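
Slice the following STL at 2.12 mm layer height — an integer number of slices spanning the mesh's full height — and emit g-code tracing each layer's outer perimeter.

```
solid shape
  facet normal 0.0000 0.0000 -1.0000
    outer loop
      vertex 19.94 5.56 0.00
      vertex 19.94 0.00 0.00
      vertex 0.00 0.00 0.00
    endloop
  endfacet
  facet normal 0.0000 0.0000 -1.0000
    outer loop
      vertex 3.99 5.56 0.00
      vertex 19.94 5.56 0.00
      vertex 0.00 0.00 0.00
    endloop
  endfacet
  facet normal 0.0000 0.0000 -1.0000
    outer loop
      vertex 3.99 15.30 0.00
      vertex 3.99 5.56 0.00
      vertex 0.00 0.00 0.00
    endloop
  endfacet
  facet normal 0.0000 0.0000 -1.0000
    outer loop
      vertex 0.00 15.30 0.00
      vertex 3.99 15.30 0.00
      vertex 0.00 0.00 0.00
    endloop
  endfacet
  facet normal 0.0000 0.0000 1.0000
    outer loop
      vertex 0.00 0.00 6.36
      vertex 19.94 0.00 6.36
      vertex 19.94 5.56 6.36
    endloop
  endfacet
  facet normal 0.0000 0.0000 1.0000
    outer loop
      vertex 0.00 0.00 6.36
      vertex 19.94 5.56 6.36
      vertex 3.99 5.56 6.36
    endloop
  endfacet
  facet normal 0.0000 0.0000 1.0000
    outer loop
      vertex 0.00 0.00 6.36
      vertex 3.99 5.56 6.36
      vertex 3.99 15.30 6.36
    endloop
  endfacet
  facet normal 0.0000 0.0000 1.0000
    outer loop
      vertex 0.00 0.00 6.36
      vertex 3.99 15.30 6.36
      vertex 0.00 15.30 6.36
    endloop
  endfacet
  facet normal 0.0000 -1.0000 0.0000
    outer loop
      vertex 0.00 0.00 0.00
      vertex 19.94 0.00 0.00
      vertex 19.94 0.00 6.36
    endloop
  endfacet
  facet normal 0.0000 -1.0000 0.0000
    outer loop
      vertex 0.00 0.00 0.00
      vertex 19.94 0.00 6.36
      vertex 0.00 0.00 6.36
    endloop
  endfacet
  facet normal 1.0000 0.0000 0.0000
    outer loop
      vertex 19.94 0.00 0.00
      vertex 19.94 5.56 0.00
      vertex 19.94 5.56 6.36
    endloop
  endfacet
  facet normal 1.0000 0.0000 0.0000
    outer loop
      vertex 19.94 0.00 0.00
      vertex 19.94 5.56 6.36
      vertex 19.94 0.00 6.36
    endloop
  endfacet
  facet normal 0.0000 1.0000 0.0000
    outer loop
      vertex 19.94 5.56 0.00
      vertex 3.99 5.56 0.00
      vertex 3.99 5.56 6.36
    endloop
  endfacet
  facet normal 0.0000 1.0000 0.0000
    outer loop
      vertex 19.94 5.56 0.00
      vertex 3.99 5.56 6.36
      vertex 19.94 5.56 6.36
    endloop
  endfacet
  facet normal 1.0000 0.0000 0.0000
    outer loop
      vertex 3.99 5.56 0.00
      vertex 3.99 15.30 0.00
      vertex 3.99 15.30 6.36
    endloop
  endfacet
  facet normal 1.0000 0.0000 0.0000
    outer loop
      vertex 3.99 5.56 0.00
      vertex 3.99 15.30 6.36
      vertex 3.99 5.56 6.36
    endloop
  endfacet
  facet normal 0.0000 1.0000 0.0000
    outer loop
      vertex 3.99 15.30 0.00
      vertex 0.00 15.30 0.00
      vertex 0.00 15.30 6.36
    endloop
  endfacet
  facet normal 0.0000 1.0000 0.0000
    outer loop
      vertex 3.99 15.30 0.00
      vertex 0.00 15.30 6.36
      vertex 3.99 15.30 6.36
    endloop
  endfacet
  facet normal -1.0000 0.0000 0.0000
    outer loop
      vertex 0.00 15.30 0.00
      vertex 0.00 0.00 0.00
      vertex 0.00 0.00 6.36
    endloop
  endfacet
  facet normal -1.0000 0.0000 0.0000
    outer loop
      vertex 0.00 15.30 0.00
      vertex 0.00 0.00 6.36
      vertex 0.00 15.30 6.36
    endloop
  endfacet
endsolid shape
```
; perimeter-only toolpath
G21 ; units = mm
G90 ; absolute positioning
G28 ; home
; layer 1
G0 Z2.12
G0 X0.00 Y0.00
G1 X19.94 Y0.00
G1 X19.94 Y5.56
G1 X3.99 Y5.56
G1 X3.99 Y15.30
G1 X0.00 Y15.30
G1 X0.00 Y0.00
; layer 2
G0 Z4.24
G0 X0.00 Y0.00
G1 X19.94 Y0.00
G1 X19.94 Y5.56
G1 X3.99 Y5.56
G1 X3.99 Y15.30
G1 X0.00 Y15.30
G1 X0.00 Y0.00
; layer 3
G0 Z6.36
G0 X0.00 Y0.00
G1 X19.94 Y0.00
G1 X19.94 Y5.56
G1 X3.99 Y5.56
G1 X3.99 Y15.30
G1 X0.00 Y15.30
G1 X0.00 Y0.00
M2 ; end

The solid is an L-shaped prism: outer 19.9 × 15.3 mm, arm thicknesses ≈ 5.56 mm (horizontal) and 3.99 mm (vertical), extruded 6.36 mm in z. Slicing at Δz = 2.12 mm — 3 equal slices spanning the solid's height, so layer i sits at z = i·h/3 — gives 3 non-empty perimeters. Each is a 6-segment closed polygon; G0 lifts to the layer z and rapids to the start vertex, then G1 traces the edges.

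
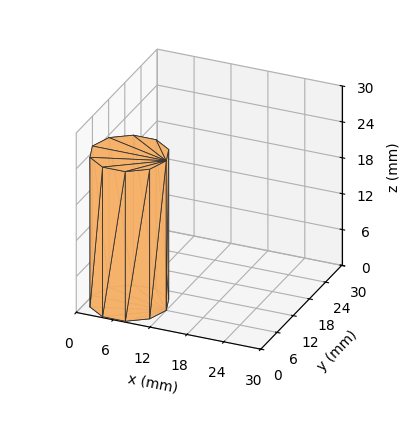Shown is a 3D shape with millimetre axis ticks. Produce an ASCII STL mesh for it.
Reading the render: the shape is a regular 10-sided prism (a cylinder approximated with 10 flat sides), circumscribed radius ≈ 6 mm, height ≈ 25 mm (dimensions read to the nearest mm from the axis ticks). For the STL, each face is triangulated and given an outward normal.

solid part
  facet normal 0.0000 0.0000 -1.0000
    outer loop
      vertex 7.85 11.71 0.00
      vertex 10.85 9.53 0.00
      vertex 12.00 6.00 0.00
    endloop
  endfacet
  facet normal 0.0000 0.0000 -1.0000
    outer loop
      vertex 4.15 11.71 0.00
      vertex 7.85 11.71 0.00
      vertex 12.00 6.00 0.00
    endloop
  endfacet
  facet normal 0.0000 0.0000 -1.0000
    outer loop
      vertex 1.15 9.53 0.00
      vertex 4.15 11.71 0.00
      vertex 12.00 6.00 0.00
    endloop
  endfacet
  facet normal 0.0000 0.0000 -1.0000
    outer loop
      vertex 0.00 6.00 0.00
      vertex 1.15 9.53 0.00
      vertex 12.00 6.00 0.00
    endloop
  endfacet
  facet normal 0.0000 0.0000 -1.0000
    outer loop
      vertex 1.15 2.47 0.00
      vertex 0.00 6.00 0.00
      vertex 12.00 6.00 0.00
    endloop
  endfacet
  facet normal 0.0000 0.0000 -1.0000
    outer loop
      vertex 4.15 0.29 0.00
      vertex 1.15 2.47 0.00
      vertex 12.00 6.00 0.00
    endloop
  endfacet
  facet normal 0.0000 0.0000 -1.0000
    outer loop
      vertex 7.85 0.29 0.00
      vertex 4.15 0.29 0.00
      vertex 12.00 6.00 0.00
    endloop
  endfacet
  facet normal 0.0000 0.0000 -1.0000
    outer loop
      vertex 10.85 2.47 0.00
      vertex 7.85 0.29 0.00
      vertex 12.00 6.00 0.00
    endloop
  endfacet
  facet normal 0.0000 0.0000 1.0000
    outer loop
      vertex 12.00 6.00 25.00
      vertex 10.85 9.53 25.00
      vertex 7.85 11.71 25.00
    endloop
  endfacet
  facet normal 0.0000 0.0000 1.0000
    outer loop
      vertex 12.00 6.00 25.00
      vertex 7.85 11.71 25.00
      vertex 4.15 11.71 25.00
    endloop
  endfacet
  facet normal 0.0000 0.0000 1.0000
    outer loop
      vertex 12.00 6.00 25.00
      vertex 4.15 11.71 25.00
      vertex 1.15 9.53 25.00
    endloop
  endfacet
  facet normal 0.0000 0.0000 1.0000
    outer loop
      vertex 12.00 6.00 25.00
      vertex 1.15 9.53 25.00
      vertex 0.00 6.00 25.00
    endloop
  endfacet
  facet normal 0.0000 0.0000 1.0000
    outer loop
      vertex 12.00 6.00 25.00
      vertex 0.00 6.00 25.00
      vertex 1.15 2.47 25.00
    endloop
  endfacet
  facet normal 0.0000 0.0000 1.0000
    outer loop
      vertex 12.00 6.00 25.00
      vertex 1.15 2.47 25.00
      vertex 4.15 0.29 25.00
    endloop
  endfacet
  facet normal 0.0000 0.0000 1.0000
    outer loop
      vertex 12.00 6.00 25.00
      vertex 4.15 0.29 25.00
      vertex 7.85 0.29 25.00
    endloop
  endfacet
  facet normal 0.0000 0.0000 1.0000
    outer loop
      vertex 12.00 6.00 25.00
      vertex 7.85 0.29 25.00
      vertex 10.85 2.47 25.00
    endloop
  endfacet
  facet normal 0.9508 0.3098 0.0000
    outer loop
      vertex 12.00 6.00 0.00
      vertex 10.85 9.53 0.00
      vertex 10.85 9.53 25.00
    endloop
  endfacet
  facet normal 0.9508 0.3098 0.0000
    outer loop
      vertex 12.00 6.00 0.00
      vertex 10.85 9.53 25.00
      vertex 12.00 6.00 25.00
    endloop
  endfacet
  facet normal 0.5879 0.8090 0.0000
    outer loop
      vertex 10.85 9.53 0.00
      vertex 7.85 11.71 0.00
      vertex 7.85 11.71 25.00
    endloop
  endfacet
  facet normal 0.5879 0.8090 0.0000
    outer loop
      vertex 10.85 9.53 0.00
      vertex 7.85 11.71 25.00
      vertex 10.85 9.53 25.00
    endloop
  endfacet
  facet normal 0.0000 1.0000 0.0000
    outer loop
      vertex 7.85 11.71 0.00
      vertex 4.15 11.71 0.00
      vertex 4.15 11.71 25.00
    endloop
  endfacet
  facet normal 0.0000 1.0000 0.0000
    outer loop
      vertex 7.85 11.71 0.00
      vertex 4.15 11.71 25.00
      vertex 7.85 11.71 25.00
    endloop
  endfacet
  facet normal -0.5879 0.8090 0.0000
    outer loop
      vertex 4.15 11.71 0.00
      vertex 1.15 9.53 0.00
      vertex 1.15 9.53 25.00
    endloop
  endfacet
  facet normal -0.5879 0.8090 0.0000
    outer loop
      vertex 4.15 11.71 0.00
      vertex 1.15 9.53 25.00
      vertex 4.15 11.71 25.00
    endloop
  endfacet
  facet normal -0.9508 0.3098 0.0000
    outer loop
      vertex 1.15 9.53 0.00
      vertex 0.00 6.00 0.00
      vertex 0.00 6.00 25.00
    endloop
  endfacet
  facet normal -0.9508 0.3098 0.0000
    outer loop
      vertex 1.15 9.53 0.00
      vertex 0.00 6.00 25.00
      vertex 1.15 9.53 25.00
    endloop
  endfacet
  facet normal -0.9508 -0.3098 0.0000
    outer loop
      vertex 0.00 6.00 0.00
      vertex 1.15 2.47 0.00
      vertex 1.15 2.47 25.00
    endloop
  endfacet
  facet normal -0.9508 -0.3098 0.0000
    outer loop
      vertex 0.00 6.00 0.00
      vertex 1.15 2.47 25.00
      vertex 0.00 6.00 25.00
    endloop
  endfacet
  facet normal -0.5879 -0.8090 0.0000
    outer loop
      vertex 1.15 2.47 0.00
      vertex 4.15 0.29 0.00
      vertex 4.15 0.29 25.00
    endloop
  endfacet
  facet normal -0.5879 -0.8090 0.0000
    outer loop
      vertex 1.15 2.47 0.00
      vertex 4.15 0.29 25.00
      vertex 1.15 2.47 25.00
    endloop
  endfacet
  facet normal 0.0000 -1.0000 0.0000
    outer loop
      vertex 4.15 0.29 0.00
      vertex 7.85 0.29 0.00
      vertex 7.85 0.29 25.00
    endloop
  endfacet
  facet normal 0.0000 -1.0000 0.0000
    outer loop
      vertex 4.15 0.29 0.00
      vertex 7.85 0.29 25.00
      vertex 4.15 0.29 25.00
    endloop
  endfacet
  facet normal 0.5879 -0.8090 0.0000
    outer loop
      vertex 7.85 0.29 0.00
      vertex 10.85 2.47 0.00
      vertex 10.85 2.47 25.00
    endloop
  endfacet
  facet normal 0.5879 -0.8090 0.0000
    outer loop
      vertex 7.85 0.29 0.00
      vertex 10.85 2.47 25.00
      vertex 7.85 0.29 25.00
    endloop
  endfacet
  facet normal 0.9508 -0.3098 0.0000
    outer loop
      vertex 10.85 2.47 0.00
      vertex 12.00 6.00 0.00
      vertex 12.00 6.00 25.00
    endloop
  endfacet
  facet normal 0.9508 -0.3098 0.0000
    outer loop
      vertex 10.85 2.47 0.00
      vertex 12.00 6.00 25.00
      vertex 10.85 2.47 25.00
    endloop
  endfacet
endsolid part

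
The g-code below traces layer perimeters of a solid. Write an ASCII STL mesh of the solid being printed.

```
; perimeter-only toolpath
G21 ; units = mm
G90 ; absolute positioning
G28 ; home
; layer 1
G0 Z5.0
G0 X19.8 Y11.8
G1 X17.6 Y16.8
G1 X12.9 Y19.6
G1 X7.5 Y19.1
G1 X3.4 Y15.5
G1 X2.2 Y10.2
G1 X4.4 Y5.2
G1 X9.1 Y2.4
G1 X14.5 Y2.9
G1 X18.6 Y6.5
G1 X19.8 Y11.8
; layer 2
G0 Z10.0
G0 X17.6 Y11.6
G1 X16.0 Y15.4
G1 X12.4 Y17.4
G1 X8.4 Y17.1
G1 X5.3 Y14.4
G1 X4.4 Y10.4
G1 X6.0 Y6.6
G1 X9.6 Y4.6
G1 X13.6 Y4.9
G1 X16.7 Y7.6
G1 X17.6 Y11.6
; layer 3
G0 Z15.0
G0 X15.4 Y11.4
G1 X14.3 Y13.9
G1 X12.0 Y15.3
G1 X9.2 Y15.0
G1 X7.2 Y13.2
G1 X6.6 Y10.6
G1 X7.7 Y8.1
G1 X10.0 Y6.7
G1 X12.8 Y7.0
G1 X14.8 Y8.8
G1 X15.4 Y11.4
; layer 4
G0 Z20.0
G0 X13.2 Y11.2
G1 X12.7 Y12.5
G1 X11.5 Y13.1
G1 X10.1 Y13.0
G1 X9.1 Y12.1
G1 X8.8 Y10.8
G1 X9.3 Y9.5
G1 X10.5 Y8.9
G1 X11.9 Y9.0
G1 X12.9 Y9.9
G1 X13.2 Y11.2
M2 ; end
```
solid part
  facet normal 0.0000 0.0000 -1.0000
    outer loop
      vertex 13.4 21.7 0.0
      vertex 19.3 18.3 0.0
      vertex 22.0 12.0 0.0
    endloop
  endfacet
  facet normal 0.0000 0.0000 -1.0000
    outer loop
      vertex 6.6 21.1 0.0
      vertex 13.4 21.7 0.0
      vertex 22.0 12.0 0.0
    endloop
  endfacet
  facet normal 0.0000 0.0000 -1.0000
    outer loop
      vertex 1.5 16.6 0.0
      vertex 6.6 21.1 0.0
      vertex 22.0 12.0 0.0
    endloop
  endfacet
  facet normal 0.0000 0.0000 -1.0000
    outer loop
      vertex 0.0 10.0 0.0
      vertex 1.5 16.6 0.0
      vertex 22.0 12.0 0.0
    endloop
  endfacet
  facet normal 0.0000 0.0000 -1.0000
    outer loop
      vertex 2.7 3.7 0.0
      vertex 0.0 10.0 0.0
      vertex 22.0 12.0 0.0
    endloop
  endfacet
  facet normal 0.0000 0.0000 -1.0000
    outer loop
      vertex 8.6 0.3 0.0
      vertex 2.7 3.7 0.0
      vertex 22.0 12.0 0.0
    endloop
  endfacet
  facet normal 0.0000 0.0000 -1.0000
    outer loop
      vertex 15.4 0.9 0.0
      vertex 8.6 0.3 0.0
      vertex 22.0 12.0 0.0
    endloop
  endfacet
  facet normal 0.0000 0.0000 -1.0000
    outer loop
      vertex 20.5 5.4 0.0
      vertex 15.4 0.9 0.0
      vertex 22.0 12.0 0.0
    endloop
  endfacet
  facet normal 0.8474 0.3632 0.3874
    outer loop
      vertex 22.0 12.0 0.0
      vertex 19.3 18.3 0.0
      vertex 11.0 11.0 25.0
    endloop
  endfacet
  facet normal 0.4605 0.7992 0.3863
    outer loop
      vertex 19.3 18.3 0.0
      vertex 13.4 21.7 0.0
      vertex 11.0 11.0 25.0
    endloop
  endfacet
  facet normal -0.0811 0.9191 0.3856
    outer loop
      vertex 13.4 21.7 0.0
      vertex 6.6 21.1 0.0
      vertex 11.0 11.0 25.0
    endloop
  endfacet
  facet normal -0.6101 0.6915 0.3867
    outer loop
      vertex 6.6 21.1 0.0
      vertex 1.5 16.6 0.0
      vertex 11.0 11.0 25.0
    endloop
  endfacet
  facet normal -0.8990 0.2043 0.3874
    outer loop
      vertex 1.5 16.6 0.0
      vertex 0.0 10.0 0.0
      vertex 11.0 11.0 25.0
    endloop
  endfacet
  facet normal -0.8474 -0.3632 0.3874
    outer loop
      vertex 0.0 10.0 0.0
      vertex 2.7 3.7 0.0
      vertex 11.0 11.0 25.0
    endloop
  endfacet
  facet normal -0.4605 -0.7992 0.3863
    outer loop
      vertex 2.7 3.7 0.0
      vertex 8.6 0.3 0.0
      vertex 11.0 11.0 25.0
    endloop
  endfacet
  facet normal 0.0811 -0.9191 0.3856
    outer loop
      vertex 8.6 0.3 0.0
      vertex 15.4 0.9 0.0
      vertex 11.0 11.0 25.0
    endloop
  endfacet
  facet normal 0.6101 -0.6915 0.3867
    outer loop
      vertex 15.4 0.9 0.0
      vertex 20.5 5.4 0.0
      vertex 11.0 11.0 25.0
    endloop
  endfacet
  facet normal 0.8990 -0.2043 0.3874
    outer loop
      vertex 20.5 5.4 0.0
      vertex 22.0 12.0 0.0
      vertex 11.0 11.0 25.0
    endloop
  endfacet
endsolid part

The G0 Z moves step by Δz≈5.0 mm. The G1 loops shrink linearly with z, so the solid tapers from its base footprint up to z≈25. Closing with a flat bottom cap and the tapered top and triangulating gives 18 facets — a regular 10-sided pyramid, base circumscribed radius ≈ 11 mm, apex at z ≈ 25 mm.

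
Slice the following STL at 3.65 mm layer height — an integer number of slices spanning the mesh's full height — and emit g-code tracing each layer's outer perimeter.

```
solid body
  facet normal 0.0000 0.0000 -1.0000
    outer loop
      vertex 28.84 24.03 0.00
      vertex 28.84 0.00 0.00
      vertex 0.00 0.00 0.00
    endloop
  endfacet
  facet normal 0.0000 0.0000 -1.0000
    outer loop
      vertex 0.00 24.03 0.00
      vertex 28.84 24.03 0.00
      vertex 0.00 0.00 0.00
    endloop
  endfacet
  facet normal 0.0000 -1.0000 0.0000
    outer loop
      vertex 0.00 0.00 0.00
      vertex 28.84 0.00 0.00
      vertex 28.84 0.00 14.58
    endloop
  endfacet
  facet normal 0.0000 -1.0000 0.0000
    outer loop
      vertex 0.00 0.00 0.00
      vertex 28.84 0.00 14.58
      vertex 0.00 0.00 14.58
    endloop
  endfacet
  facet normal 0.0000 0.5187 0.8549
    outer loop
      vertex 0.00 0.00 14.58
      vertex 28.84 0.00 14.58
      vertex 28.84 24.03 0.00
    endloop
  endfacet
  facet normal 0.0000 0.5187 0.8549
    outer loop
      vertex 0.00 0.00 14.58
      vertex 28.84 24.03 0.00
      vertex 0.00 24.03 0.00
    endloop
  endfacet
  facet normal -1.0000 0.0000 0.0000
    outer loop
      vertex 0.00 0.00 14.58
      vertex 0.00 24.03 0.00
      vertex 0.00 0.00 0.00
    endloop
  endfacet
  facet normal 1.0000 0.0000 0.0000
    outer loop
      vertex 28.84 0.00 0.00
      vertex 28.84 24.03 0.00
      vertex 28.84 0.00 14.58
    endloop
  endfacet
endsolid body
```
; perimeter-only toolpath
G21 ; units = mm
G90 ; absolute positioning
G28 ; home
; layer 1
G0 Z3.65
G0 X0.00 Y0.00
G1 X28.84 Y0.00
G1 X28.84 Y18.02
G1 X0.00 Y18.02
G1 X0.00 Y0.00
; layer 2
G0 Z7.29
G0 X0.00 Y0.00
G1 X28.84 Y0.00
G1 X28.84 Y12.02
G1 X0.00 Y12.02
G1 X0.00 Y0.00
; layer 3
G0 Z10.94
G0 X0.00 Y0.00
G1 X28.84 Y0.00
G1 X28.84 Y6.01
G1 X0.00 Y6.01
G1 X0.00 Y0.00
M2 ; end

The solid is a wedge (ramp): 28.8 × 24 mm base, rising to 14.6 mm along the y=0 edge and sloping linearly to z=0 at y=24. Slicing at Δz = 3.65 mm — 4 equal slices spanning the solid's height, so layer i sits at z = i·h/4 — gives 3 non-empty perimeters. Each is a 4-segment closed polygon; G0 lifts to the layer z and rapids to the start vertex, then G1 traces the edges. The cross-section shrinks linearly with z (the slice at the apex is degenerate and omitted).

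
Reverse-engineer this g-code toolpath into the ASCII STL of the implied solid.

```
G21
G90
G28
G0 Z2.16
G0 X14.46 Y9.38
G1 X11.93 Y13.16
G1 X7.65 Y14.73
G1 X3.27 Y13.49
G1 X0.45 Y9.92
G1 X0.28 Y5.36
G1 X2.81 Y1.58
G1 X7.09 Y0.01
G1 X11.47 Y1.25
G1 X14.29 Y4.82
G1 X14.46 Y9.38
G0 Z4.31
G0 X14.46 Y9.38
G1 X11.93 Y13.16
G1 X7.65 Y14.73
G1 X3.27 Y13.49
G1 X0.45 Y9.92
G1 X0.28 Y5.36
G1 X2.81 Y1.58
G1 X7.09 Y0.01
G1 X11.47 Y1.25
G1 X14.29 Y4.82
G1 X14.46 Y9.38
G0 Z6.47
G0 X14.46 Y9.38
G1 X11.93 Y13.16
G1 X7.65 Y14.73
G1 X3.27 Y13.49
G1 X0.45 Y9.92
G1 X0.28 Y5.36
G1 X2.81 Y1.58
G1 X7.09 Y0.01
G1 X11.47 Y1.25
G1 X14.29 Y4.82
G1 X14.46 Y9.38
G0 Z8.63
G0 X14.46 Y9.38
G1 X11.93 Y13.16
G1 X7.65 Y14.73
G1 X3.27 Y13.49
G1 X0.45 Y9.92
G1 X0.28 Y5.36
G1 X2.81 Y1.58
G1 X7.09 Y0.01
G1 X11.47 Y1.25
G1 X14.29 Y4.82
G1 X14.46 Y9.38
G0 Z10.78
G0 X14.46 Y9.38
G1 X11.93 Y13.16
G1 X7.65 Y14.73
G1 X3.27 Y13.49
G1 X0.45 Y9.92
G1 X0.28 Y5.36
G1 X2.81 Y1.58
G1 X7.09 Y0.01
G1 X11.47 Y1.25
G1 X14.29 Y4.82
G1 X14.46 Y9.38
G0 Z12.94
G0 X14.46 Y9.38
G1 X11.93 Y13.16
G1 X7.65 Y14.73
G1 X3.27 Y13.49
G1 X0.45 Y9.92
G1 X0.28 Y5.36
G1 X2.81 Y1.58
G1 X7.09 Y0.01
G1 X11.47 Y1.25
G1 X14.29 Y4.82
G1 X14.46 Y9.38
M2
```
solid part
  facet normal 0.0000 0.0000 -1.0000
    outer loop
      vertex 7.65 14.73 0.00
      vertex 11.93 13.16 0.00
      vertex 14.46 9.38 0.00
    endloop
  endfacet
  facet normal 0.0000 0.0000 -1.0000
    outer loop
      vertex 3.27 13.49 0.00
      vertex 7.65 14.73 0.00
      vertex 14.46 9.38 0.00
    endloop
  endfacet
  facet normal 0.0000 0.0000 -1.0000
    outer loop
      vertex 0.45 9.92 0.00
      vertex 3.27 13.49 0.00
      vertex 14.46 9.38 0.00
    endloop
  endfacet
  facet normal 0.0000 0.0000 -1.0000
    outer loop
      vertex 0.28 5.36 0.00
      vertex 0.45 9.92 0.00
      vertex 14.46 9.38 0.00
    endloop
  endfacet
  facet normal 0.0000 0.0000 -1.0000
    outer loop
      vertex 2.81 1.58 0.00
      vertex 0.28 5.36 0.00
      vertex 14.46 9.38 0.00
    endloop
  endfacet
  facet normal 0.0000 0.0000 -1.0000
    outer loop
      vertex 7.09 0.01 0.00
      vertex 2.81 1.58 0.00
      vertex 14.46 9.38 0.00
    endloop
  endfacet
  facet normal 0.0000 0.0000 -1.0000
    outer loop
      vertex 11.47 1.25 0.00
      vertex 7.09 0.01 0.00
      vertex 14.46 9.38 0.00
    endloop
  endfacet
  facet normal 0.0000 0.0000 -1.0000
    outer loop
      vertex 14.29 4.82 0.00
      vertex 11.47 1.25 0.00
      vertex 14.46 9.38 0.00
    endloop
  endfacet
  facet normal 0.0000 0.0000 1.0000
    outer loop
      vertex 14.46 9.38 12.94
      vertex 11.93 13.16 12.94
      vertex 7.65 14.73 12.94
    endloop
  endfacet
  facet normal 0.0000 0.0000 1.0000
    outer loop
      vertex 14.46 9.38 12.94
      vertex 7.65 14.73 12.94
      vertex 3.27 13.49 12.94
    endloop
  endfacet
  facet normal 0.0000 0.0000 1.0000
    outer loop
      vertex 14.46 9.38 12.94
      vertex 3.27 13.49 12.94
      vertex 0.45 9.92 12.94
    endloop
  endfacet
  facet normal 0.0000 0.0000 1.0000
    outer loop
      vertex 14.46 9.38 12.94
      vertex 0.45 9.92 12.94
      vertex 0.28 5.36 12.94
    endloop
  endfacet
  facet normal 0.0000 0.0000 1.0000
    outer loop
      vertex 14.46 9.38 12.94
      vertex 0.28 5.36 12.94
      vertex 2.81 1.58 12.94
    endloop
  endfacet
  facet normal 0.0000 0.0000 1.0000
    outer loop
      vertex 14.46 9.38 12.94
      vertex 2.81 1.58 12.94
      vertex 7.09 0.01 12.94
    endloop
  endfacet
  facet normal 0.0000 0.0000 1.0000
    outer loop
      vertex 14.46 9.38 12.94
      vertex 7.09 0.01 12.94
      vertex 11.47 1.25 12.94
    endloop
  endfacet
  facet normal 0.0000 0.0000 1.0000
    outer loop
      vertex 14.46 9.38 12.94
      vertex 11.47 1.25 12.94
      vertex 14.29 4.82 12.94
    endloop
  endfacet
  facet normal 0.8310 0.5562 0.0000
    outer loop
      vertex 14.46 9.38 0.00
      vertex 11.93 13.16 0.00
      vertex 11.93 13.16 12.94
    endloop
  endfacet
  facet normal 0.8310 0.5562 0.0000
    outer loop
      vertex 14.46 9.38 0.00
      vertex 11.93 13.16 12.94
      vertex 14.46 9.38 12.94
    endloop
  endfacet
  facet normal 0.3444 0.9388 0.0000
    outer loop
      vertex 11.93 13.16 0.00
      vertex 7.65 14.73 0.00
      vertex 7.65 14.73 12.94
    endloop
  endfacet
  facet normal 0.3444 0.9388 0.0000
    outer loop
      vertex 11.93 13.16 0.00
      vertex 7.65 14.73 12.94
      vertex 11.93 13.16 12.94
    endloop
  endfacet
  facet normal -0.2724 0.9622 0.0000
    outer loop
      vertex 7.65 14.73 0.00
      vertex 3.27 13.49 0.00
      vertex 3.27 13.49 12.94
    endloop
  endfacet
  facet normal -0.2724 0.9622 0.0000
    outer loop
      vertex 7.65 14.73 0.00
      vertex 3.27 13.49 12.94
      vertex 7.65 14.73 12.94
    endloop
  endfacet
  facet normal -0.7847 0.6199 0.0000
    outer loop
      vertex 3.27 13.49 0.00
      vertex 0.45 9.92 0.00
      vertex 0.45 9.92 12.94
    endloop
  endfacet
  facet normal -0.7847 0.6199 0.0000
    outer loop
      vertex 3.27 13.49 0.00
      vertex 0.45 9.92 12.94
      vertex 3.27 13.49 12.94
    endloop
  endfacet
  facet normal -0.9993 0.0373 0.0000
    outer loop
      vertex 0.45 9.92 0.00
      vertex 0.28 5.36 0.00
      vertex 0.28 5.36 12.94
    endloop
  endfacet
  facet normal -0.9993 0.0373 0.0000
    outer loop
      vertex 0.45 9.92 0.00
      vertex 0.28 5.36 12.94
      vertex 0.45 9.92 12.94
    endloop
  endfacet
  facet normal -0.8310 -0.5562 0.0000
    outer loop
      vertex 0.28 5.36 0.00
      vertex 2.81 1.58 0.00
      vertex 2.81 1.58 12.94
    endloop
  endfacet
  facet normal -0.8310 -0.5562 0.0000
    outer loop
      vertex 0.28 5.36 0.00
      vertex 2.81 1.58 12.94
      vertex 0.28 5.36 12.94
    endloop
  endfacet
  facet normal -0.3444 -0.9388 0.0000
    outer loop
      vertex 2.81 1.58 0.00
      vertex 7.09 0.01 0.00
      vertex 7.09 0.01 12.94
    endloop
  endfacet
  facet normal -0.3444 -0.9388 0.0000
    outer loop
      vertex 2.81 1.58 0.00
      vertex 7.09 0.01 12.94
      vertex 2.81 1.58 12.94
    endloop
  endfacet
  facet normal 0.2724 -0.9622 0.0000
    outer loop
      vertex 7.09 0.01 0.00
      vertex 11.47 1.25 0.00
      vertex 11.47 1.25 12.94
    endloop
  endfacet
  facet normal 0.2724 -0.9622 0.0000
    outer loop
      vertex 7.09 0.01 0.00
      vertex 11.47 1.25 12.94
      vertex 7.09 0.01 12.94
    endloop
  endfacet
  facet normal 0.7847 -0.6199 0.0000
    outer loop
      vertex 11.47 1.25 0.00
      vertex 14.29 4.82 0.00
      vertex 14.29 4.82 12.94
    endloop
  endfacet
  facet normal 0.7847 -0.6199 0.0000
    outer loop
      vertex 11.47 1.25 0.00
      vertex 14.29 4.82 12.94
      vertex 11.47 1.25 12.94
    endloop
  endfacet
  facet normal 0.9993 -0.0373 0.0000
    outer loop
      vertex 14.29 4.82 0.00
      vertex 14.46 9.38 0.00
      vertex 14.46 9.38 12.94
    endloop
  endfacet
  facet normal 0.9993 -0.0373 0.0000
    outer loop
      vertex 14.29 4.82 0.00
      vertex 14.46 9.38 12.94
      vertex 14.29 4.82 12.94
    endloop
  endfacet
endsolid part

The G0 Z moves step by Δz≈2.16 mm. Every layer's G1 loop is the same polygon, so the solid is a straight extrusion of it from z=0 to z≈12.9. Closing with flat bottom and top caps and triangulating gives 36 facets — a regular 10-sided prism (a cylinder approximated with 10 flat sides), circumscribed radius ≈ 7.37 mm, height ≈ 12.9 mm.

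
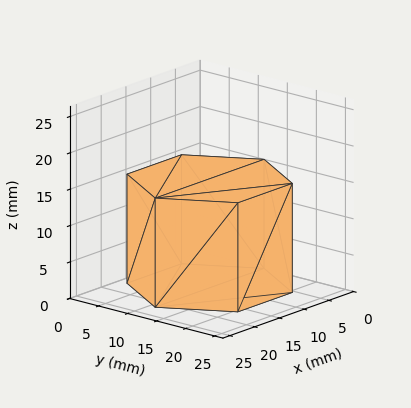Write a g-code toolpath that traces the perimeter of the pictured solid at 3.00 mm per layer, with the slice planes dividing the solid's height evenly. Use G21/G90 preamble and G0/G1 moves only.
Reading the render: the shape is a regular 6-sided prism (a cylinder approximated with 6 flat sides), circumscribed radius ≈ 11 mm, height ≈ 15 mm (dimensions read to the nearest mm from the axis ticks). For the g-code, the solid's height is divided into equal slices at the stated Δz and each level perimeter traced with G1 moves after a G0 lift.

; perimeter-only toolpath
G21 ; units = mm
G90 ; absolute positioning
G28 ; home
; layer 1
G0 Z3.00
G0 X22.00 Y11.00
G1 X16.50 Y20.53
G1 X5.50 Y20.53
G1 X0.00 Y11.00
G1 X5.50 Y1.47
G1 X16.50 Y1.47
G1 X22.00 Y11.00
; layer 2
G0 Z6.00
G0 X22.00 Y11.00
G1 X16.50 Y20.53
G1 X5.50 Y20.53
G1 X0.00 Y11.00
G1 X5.50 Y1.47
G1 X16.50 Y1.47
G1 X22.00 Y11.00
; layer 3
G0 Z9.00
G0 X22.00 Y11.00
G1 X16.50 Y20.53
G1 X5.50 Y20.53
G1 X0.00 Y11.00
G1 X5.50 Y1.47
G1 X16.50 Y1.47
G1 X22.00 Y11.00
; layer 4
G0 Z12.00
G0 X22.00 Y11.00
G1 X16.50 Y20.53
G1 X5.50 Y20.53
G1 X0.00 Y11.00
G1 X5.50 Y1.47
G1 X16.50 Y1.47
G1 X22.00 Y11.00
; layer 5
G0 Z15.00
G0 X22.00 Y11.00
G1 X16.50 Y20.53
G1 X5.50 Y20.53
G1 X0.00 Y11.00
G1 X5.50 Y1.47
G1 X16.50 Y1.47
G1 X22.00 Y11.00
M2 ; end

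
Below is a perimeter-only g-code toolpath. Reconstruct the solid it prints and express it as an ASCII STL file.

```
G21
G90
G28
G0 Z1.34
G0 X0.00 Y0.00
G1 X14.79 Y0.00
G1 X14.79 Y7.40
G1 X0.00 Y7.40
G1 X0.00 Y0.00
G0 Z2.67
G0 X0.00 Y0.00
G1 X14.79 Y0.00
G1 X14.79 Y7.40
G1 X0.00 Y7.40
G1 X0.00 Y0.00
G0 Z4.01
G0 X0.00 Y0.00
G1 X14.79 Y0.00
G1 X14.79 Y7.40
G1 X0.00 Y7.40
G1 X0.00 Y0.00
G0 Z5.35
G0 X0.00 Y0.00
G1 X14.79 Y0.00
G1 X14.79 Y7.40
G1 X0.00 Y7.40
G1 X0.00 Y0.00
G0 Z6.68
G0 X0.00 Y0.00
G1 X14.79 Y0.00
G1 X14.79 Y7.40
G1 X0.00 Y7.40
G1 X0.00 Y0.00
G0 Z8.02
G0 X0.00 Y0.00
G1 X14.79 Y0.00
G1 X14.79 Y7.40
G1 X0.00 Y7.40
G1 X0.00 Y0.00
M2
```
solid part
  facet normal 0.0000 0.0000 -1.0000
    outer loop
      vertex 14.79 7.40 0.00
      vertex 14.79 0.00 0.00
      vertex 0.00 0.00 0.00
    endloop
  endfacet
  facet normal 0.0000 0.0000 -1.0000
    outer loop
      vertex 0.00 7.40 0.00
      vertex 14.79 7.40 0.00
      vertex 0.00 0.00 0.00
    endloop
  endfacet
  facet normal 0.0000 0.0000 1.0000
    outer loop
      vertex 0.00 0.00 8.02
      vertex 14.79 0.00 8.02
      vertex 14.79 7.40 8.02
    endloop
  endfacet
  facet normal 0.0000 0.0000 1.0000
    outer loop
      vertex 0.00 0.00 8.02
      vertex 14.79 7.40 8.02
      vertex 0.00 7.40 8.02
    endloop
  endfacet
  facet normal 0.0000 -1.0000 0.0000
    outer loop
      vertex 0.00 0.00 0.00
      vertex 14.79 0.00 0.00
      vertex 14.79 0.00 8.02
    endloop
  endfacet
  facet normal 0.0000 -1.0000 0.0000
    outer loop
      vertex 0.00 0.00 0.00
      vertex 14.79 0.00 8.02
      vertex 0.00 0.00 8.02
    endloop
  endfacet
  facet normal 0.0000 1.0000 0.0000
    outer loop
      vertex 14.79 7.40 8.02
      vertex 14.79 7.40 0.00
      vertex 0.00 7.40 0.00
    endloop
  endfacet
  facet normal 0.0000 1.0000 0.0000
    outer loop
      vertex 0.00 7.40 8.02
      vertex 14.79 7.40 8.02
      vertex 0.00 7.40 0.00
    endloop
  endfacet
  facet normal -1.0000 0.0000 0.0000
    outer loop
      vertex 0.00 7.40 8.02
      vertex 0.00 7.40 0.00
      vertex 0.00 0.00 0.00
    endloop
  endfacet
  facet normal -1.0000 0.0000 0.0000
    outer loop
      vertex 0.00 0.00 8.02
      vertex 0.00 7.40 8.02
      vertex 0.00 0.00 0.00
    endloop
  endfacet
  facet normal 1.0000 0.0000 0.0000
    outer loop
      vertex 14.79 0.00 0.00
      vertex 14.79 7.40 0.00
      vertex 14.79 7.40 8.02
    endloop
  endfacet
  facet normal 1.0000 0.0000 0.0000
    outer loop
      vertex 14.79 0.00 0.00
      vertex 14.79 7.40 8.02
      vertex 14.79 0.00 8.02
    endloop
  endfacet
endsolid part

The G0 Z moves step by Δz≈1.34 mm. Every layer's G1 loop is the same polygon, so the solid is a straight extrusion of it from z=0 to z≈8.02. Closing with flat bottom and top caps and triangulating gives 12 facets — a rectangular box, roughly 14.8 × 7.4 mm footprint and 8.02 mm tall.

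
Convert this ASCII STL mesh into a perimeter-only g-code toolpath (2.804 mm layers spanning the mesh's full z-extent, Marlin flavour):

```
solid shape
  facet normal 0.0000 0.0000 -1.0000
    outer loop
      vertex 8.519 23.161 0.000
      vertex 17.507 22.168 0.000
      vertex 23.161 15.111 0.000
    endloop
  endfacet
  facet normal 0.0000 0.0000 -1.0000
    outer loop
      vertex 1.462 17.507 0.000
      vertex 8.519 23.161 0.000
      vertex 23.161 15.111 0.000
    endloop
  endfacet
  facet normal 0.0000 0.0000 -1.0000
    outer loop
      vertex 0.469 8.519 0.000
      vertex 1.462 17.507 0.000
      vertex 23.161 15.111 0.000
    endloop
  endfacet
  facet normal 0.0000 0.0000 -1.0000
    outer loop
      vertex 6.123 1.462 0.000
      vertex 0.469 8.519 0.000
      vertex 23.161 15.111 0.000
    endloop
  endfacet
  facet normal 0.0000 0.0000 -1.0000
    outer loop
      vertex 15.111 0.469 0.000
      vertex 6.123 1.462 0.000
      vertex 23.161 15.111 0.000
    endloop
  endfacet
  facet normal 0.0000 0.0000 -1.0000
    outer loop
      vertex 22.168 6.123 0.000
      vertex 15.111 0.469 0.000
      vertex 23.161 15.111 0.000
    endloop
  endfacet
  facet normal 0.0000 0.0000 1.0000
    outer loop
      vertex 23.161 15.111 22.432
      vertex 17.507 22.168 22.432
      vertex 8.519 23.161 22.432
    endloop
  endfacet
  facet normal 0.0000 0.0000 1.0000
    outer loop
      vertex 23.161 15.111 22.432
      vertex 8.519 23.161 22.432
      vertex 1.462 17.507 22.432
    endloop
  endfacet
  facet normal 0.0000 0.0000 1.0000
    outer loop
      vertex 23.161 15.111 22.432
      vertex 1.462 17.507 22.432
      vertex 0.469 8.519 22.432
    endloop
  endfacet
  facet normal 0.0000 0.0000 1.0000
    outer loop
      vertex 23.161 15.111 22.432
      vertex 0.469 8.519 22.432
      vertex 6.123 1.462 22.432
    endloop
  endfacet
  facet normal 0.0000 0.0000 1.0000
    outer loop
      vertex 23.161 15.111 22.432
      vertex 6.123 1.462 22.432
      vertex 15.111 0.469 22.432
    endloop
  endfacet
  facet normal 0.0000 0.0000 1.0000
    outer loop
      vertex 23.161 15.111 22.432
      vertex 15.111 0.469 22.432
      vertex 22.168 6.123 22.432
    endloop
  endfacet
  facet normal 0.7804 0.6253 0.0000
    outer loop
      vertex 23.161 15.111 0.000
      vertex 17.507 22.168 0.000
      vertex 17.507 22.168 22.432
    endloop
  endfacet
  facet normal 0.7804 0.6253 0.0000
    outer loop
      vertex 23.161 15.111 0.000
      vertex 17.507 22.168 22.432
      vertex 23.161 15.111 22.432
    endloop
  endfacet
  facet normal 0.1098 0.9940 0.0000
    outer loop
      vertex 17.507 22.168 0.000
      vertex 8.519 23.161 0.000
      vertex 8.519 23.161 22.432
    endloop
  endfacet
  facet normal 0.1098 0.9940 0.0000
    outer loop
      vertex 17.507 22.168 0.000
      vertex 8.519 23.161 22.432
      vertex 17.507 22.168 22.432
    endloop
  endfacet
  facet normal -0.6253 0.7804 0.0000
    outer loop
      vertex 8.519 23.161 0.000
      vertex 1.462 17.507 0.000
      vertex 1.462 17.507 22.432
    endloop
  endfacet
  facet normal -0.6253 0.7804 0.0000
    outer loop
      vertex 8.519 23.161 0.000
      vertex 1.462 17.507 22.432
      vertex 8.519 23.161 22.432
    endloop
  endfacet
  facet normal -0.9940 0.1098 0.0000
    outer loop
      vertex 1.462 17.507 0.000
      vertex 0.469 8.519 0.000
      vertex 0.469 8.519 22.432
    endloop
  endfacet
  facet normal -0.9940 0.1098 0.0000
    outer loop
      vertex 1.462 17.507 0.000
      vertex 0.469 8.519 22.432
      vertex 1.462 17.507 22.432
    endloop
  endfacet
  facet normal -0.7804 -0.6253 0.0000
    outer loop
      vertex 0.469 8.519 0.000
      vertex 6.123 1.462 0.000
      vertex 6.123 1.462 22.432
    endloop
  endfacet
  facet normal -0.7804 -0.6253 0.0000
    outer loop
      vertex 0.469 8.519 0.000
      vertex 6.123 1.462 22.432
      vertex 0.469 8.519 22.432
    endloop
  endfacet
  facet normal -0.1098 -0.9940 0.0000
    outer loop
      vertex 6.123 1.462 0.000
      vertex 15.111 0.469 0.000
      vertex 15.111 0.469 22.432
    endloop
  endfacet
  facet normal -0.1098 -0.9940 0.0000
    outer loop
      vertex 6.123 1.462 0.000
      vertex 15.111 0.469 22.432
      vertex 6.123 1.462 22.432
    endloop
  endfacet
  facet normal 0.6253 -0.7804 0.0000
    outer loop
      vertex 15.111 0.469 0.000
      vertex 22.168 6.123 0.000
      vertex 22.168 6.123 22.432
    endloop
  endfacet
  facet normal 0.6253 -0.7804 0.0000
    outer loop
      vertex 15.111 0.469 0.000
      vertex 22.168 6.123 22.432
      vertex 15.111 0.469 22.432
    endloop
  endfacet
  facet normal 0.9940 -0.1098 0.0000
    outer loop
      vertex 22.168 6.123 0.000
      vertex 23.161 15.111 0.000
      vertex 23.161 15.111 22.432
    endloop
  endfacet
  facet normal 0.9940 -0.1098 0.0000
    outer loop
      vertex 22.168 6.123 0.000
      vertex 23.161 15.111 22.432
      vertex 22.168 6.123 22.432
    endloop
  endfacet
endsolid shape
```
; perimeter-only toolpath
G21 ; units = mm
G90 ; absolute positioning
G28 ; home
; layer 1
G0 Z2.804
G0 X23.161 Y15.111
G1 X17.507 Y22.168
G1 X8.519 Y23.161
G1 X1.462 Y17.507
G1 X0.469 Y8.519
G1 X6.123 Y1.462
G1 X15.111 Y0.469
G1 X22.168 Y6.123
G1 X23.161 Y15.111
; layer 2
G0 Z5.608
G0 X23.161 Y15.111
G1 X17.507 Y22.168
G1 X8.519 Y23.161
G1 X1.462 Y17.507
G1 X0.469 Y8.519
G1 X6.123 Y1.462
G1 X15.111 Y0.469
G1 X22.168 Y6.123
G1 X23.161 Y15.111
; layer 3
G0 Z8.412
G0 X23.161 Y15.111
G1 X17.507 Y22.168
G1 X8.519 Y23.161
G1 X1.462 Y17.507
G1 X0.469 Y8.519
G1 X6.123 Y1.462
G1 X15.111 Y0.469
G1 X22.168 Y6.123
G1 X23.161 Y15.111
; layer 4
G0 Z11.216
G0 X23.161 Y15.111
G1 X17.507 Y22.168
G1 X8.519 Y23.161
G1 X1.462 Y17.507
G1 X0.469 Y8.519
G1 X6.123 Y1.462
G1 X15.111 Y0.469
G1 X22.168 Y6.123
G1 X23.161 Y15.111
; layer 5
G0 Z14.020
G0 X23.161 Y15.111
G1 X17.507 Y22.168
G1 X8.519 Y23.161
G1 X1.462 Y17.507
G1 X0.469 Y8.519
G1 X6.123 Y1.462
G1 X15.111 Y0.469
G1 X22.168 Y6.123
G1 X23.161 Y15.111
; layer 6
G0 Z16.824
G0 X23.161 Y15.111
G1 X17.507 Y22.168
G1 X8.519 Y23.161
G1 X1.462 Y17.507
G1 X0.469 Y8.519
G1 X6.123 Y1.462
G1 X15.111 Y0.469
G1 X22.168 Y6.123
G1 X23.161 Y15.111
; layer 7
G0 Z19.628
G0 X23.161 Y15.111
G1 X17.507 Y22.168
G1 X8.519 Y23.161
G1 X1.462 Y17.507
G1 X0.469 Y8.519
G1 X6.123 Y1.462
G1 X15.111 Y0.469
G1 X22.168 Y6.123
G1 X23.161 Y15.111
; layer 8
G0 Z22.432
G0 X23.161 Y15.111
G1 X17.507 Y22.168
G1 X8.519 Y23.161
G1 X1.462 Y17.507
G1 X0.469 Y8.519
G1 X6.123 Y1.462
G1 X15.111 Y0.469
G1 X22.168 Y6.123
G1 X23.161 Y15.111
M2 ; end

The solid is a regular 8-sided prism (a cylinder approximated with 8 flat sides), circumscribed radius ≈ 11.8 mm, height ≈ 22.4 mm. Slicing at Δz = 2.804 mm — 8 equal slices spanning the solid's height, so layer i sits at z = i·h/8 — gives 8 non-empty perimeters. Each is a 8-segment closed polygon; G0 lifts to the layer z and rapids to the start vertex, then G1 traces the edges.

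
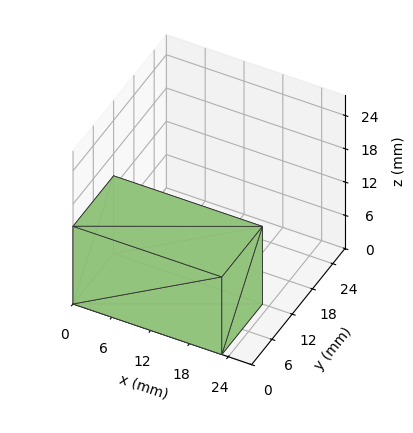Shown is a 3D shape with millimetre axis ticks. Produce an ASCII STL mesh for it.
Reading the render: the shape is a rectangular box, roughly 23 × 12 mm footprint and 14 mm tall (dimensions read to the nearest mm from the axis ticks). For the STL, each face is triangulated and given an outward normal.

solid part
  facet normal 0.0000 0.0000 -1.0000
    outer loop
      vertex 23.000 12.000 0.000
      vertex 23.000 0.000 0.000
      vertex 0.000 0.000 0.000
    endloop
  endfacet
  facet normal 0.0000 0.0000 -1.0000
    outer loop
      vertex 0.000 12.000 0.000
      vertex 23.000 12.000 0.000
      vertex 0.000 0.000 0.000
    endloop
  endfacet
  facet normal 0.0000 0.0000 1.0000
    outer loop
      vertex 0.000 0.000 14.000
      vertex 23.000 0.000 14.000
      vertex 23.000 12.000 14.000
    endloop
  endfacet
  facet normal 0.0000 0.0000 1.0000
    outer loop
      vertex 0.000 0.000 14.000
      vertex 23.000 12.000 14.000
      vertex 0.000 12.000 14.000
    endloop
  endfacet
  facet normal 0.0000 -1.0000 0.0000
    outer loop
      vertex 0.000 0.000 0.000
      vertex 23.000 0.000 0.000
      vertex 23.000 0.000 14.000
    endloop
  endfacet
  facet normal 0.0000 -1.0000 0.0000
    outer loop
      vertex 0.000 0.000 0.000
      vertex 23.000 0.000 14.000
      vertex 0.000 0.000 14.000
    endloop
  endfacet
  facet normal 0.0000 1.0000 0.0000
    outer loop
      vertex 23.000 12.000 14.000
      vertex 23.000 12.000 0.000
      vertex 0.000 12.000 0.000
    endloop
  endfacet
  facet normal 0.0000 1.0000 0.0000
    outer loop
      vertex 0.000 12.000 14.000
      vertex 23.000 12.000 14.000
      vertex 0.000 12.000 0.000
    endloop
  endfacet
  facet normal -1.0000 0.0000 0.0000
    outer loop
      vertex 0.000 12.000 14.000
      vertex 0.000 12.000 0.000
      vertex 0.000 0.000 0.000
    endloop
  endfacet
  facet normal -1.0000 0.0000 0.0000
    outer loop
      vertex 0.000 0.000 14.000
      vertex 0.000 12.000 14.000
      vertex 0.000 0.000 0.000
    endloop
  endfacet
  facet normal 1.0000 0.0000 0.0000
    outer loop
      vertex 23.000 0.000 0.000
      vertex 23.000 12.000 0.000
      vertex 23.000 12.000 14.000
    endloop
  endfacet
  facet normal 1.0000 0.0000 0.0000
    outer loop
      vertex 23.000 0.000 0.000
      vertex 23.000 12.000 14.000
      vertex 23.000 0.000 14.000
    endloop
  endfacet
endsolid part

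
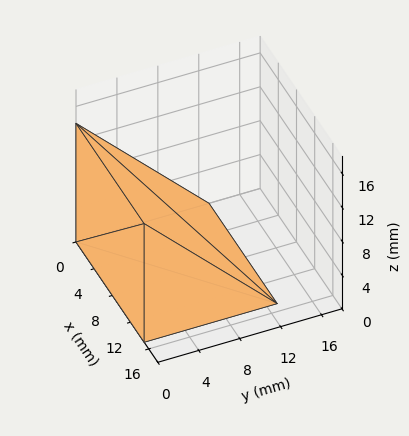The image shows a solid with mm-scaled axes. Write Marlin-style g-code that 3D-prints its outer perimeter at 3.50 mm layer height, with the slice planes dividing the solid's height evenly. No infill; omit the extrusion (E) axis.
Reading the render: the shape is a wedge (ramp): 15 × 13 mm base, rising to 14 mm along the y=0 edge and sloping linearly to z=0 at y=13 (dimensions read to the nearest mm from the axis ticks). For the g-code, the solid's height is divided into equal slices at the stated Δz and each level perimeter traced with G1 moves after a G0 lift.

; perimeter-only toolpath
G21 ; units = mm
G90 ; absolute positioning
G28 ; home
; layer 1
G0 Z3.50
G0 X0.00 Y0.00
G1 X15.00 Y0.00
G1 X15.00 Y9.75
G1 X0.00 Y9.75
G1 X0.00 Y0.00
; layer 2
G0 Z7.00
G0 X0.00 Y0.00
G1 X15.00 Y0.00
G1 X15.00 Y6.50
G1 X0.00 Y6.50
G1 X0.00 Y0.00
; layer 3
G0 Z10.50
G0 X0.00 Y0.00
G1 X15.00 Y0.00
G1 X15.00 Y3.25
G1 X0.00 Y3.25
G1 X0.00 Y0.00
M2 ; end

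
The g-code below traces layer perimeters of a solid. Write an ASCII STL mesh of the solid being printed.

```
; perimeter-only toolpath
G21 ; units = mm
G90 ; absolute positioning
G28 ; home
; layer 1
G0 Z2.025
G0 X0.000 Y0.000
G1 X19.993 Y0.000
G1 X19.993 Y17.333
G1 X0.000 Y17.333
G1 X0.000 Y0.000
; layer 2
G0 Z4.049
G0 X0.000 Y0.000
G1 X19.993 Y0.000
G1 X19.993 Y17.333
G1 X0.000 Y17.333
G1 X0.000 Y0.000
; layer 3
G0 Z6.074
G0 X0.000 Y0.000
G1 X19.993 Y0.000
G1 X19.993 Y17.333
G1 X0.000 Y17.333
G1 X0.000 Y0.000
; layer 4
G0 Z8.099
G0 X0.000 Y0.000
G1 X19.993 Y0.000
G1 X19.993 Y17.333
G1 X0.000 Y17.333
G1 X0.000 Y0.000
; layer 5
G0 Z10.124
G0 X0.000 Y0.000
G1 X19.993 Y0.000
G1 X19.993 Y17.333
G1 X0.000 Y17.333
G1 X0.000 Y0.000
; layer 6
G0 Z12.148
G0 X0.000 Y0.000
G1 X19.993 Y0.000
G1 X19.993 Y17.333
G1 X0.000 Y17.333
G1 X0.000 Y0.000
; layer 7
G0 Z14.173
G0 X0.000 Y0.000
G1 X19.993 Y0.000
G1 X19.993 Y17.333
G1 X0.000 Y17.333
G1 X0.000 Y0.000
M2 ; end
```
solid part
  facet normal 0.0000 0.0000 -1.0000
    outer loop
      vertex 19.993 17.333 0.000
      vertex 19.993 0.000 0.000
      vertex 0.000 0.000 0.000
    endloop
  endfacet
  facet normal 0.0000 0.0000 -1.0000
    outer loop
      vertex 0.000 17.333 0.000
      vertex 19.993 17.333 0.000
      vertex 0.000 0.000 0.000
    endloop
  endfacet
  facet normal 0.0000 0.0000 1.0000
    outer loop
      vertex 0.000 0.000 14.173
      vertex 19.993 0.000 14.173
      vertex 19.993 17.333 14.173
    endloop
  endfacet
  facet normal 0.0000 0.0000 1.0000
    outer loop
      vertex 0.000 0.000 14.173
      vertex 19.993 17.333 14.173
      vertex 0.000 17.333 14.173
    endloop
  endfacet
  facet normal 0.0000 -1.0000 0.0000
    outer loop
      vertex 0.000 0.000 0.000
      vertex 19.993 0.000 0.000
      vertex 19.993 0.000 14.173
    endloop
  endfacet
  facet normal 0.0000 -1.0000 0.0000
    outer loop
      vertex 0.000 0.000 0.000
      vertex 19.993 0.000 14.173
      vertex 0.000 0.000 14.173
    endloop
  endfacet
  facet normal 0.0000 1.0000 0.0000
    outer loop
      vertex 19.993 17.333 14.173
      vertex 19.993 17.333 0.000
      vertex 0.000 17.333 0.000
    endloop
  endfacet
  facet normal 0.0000 1.0000 0.0000
    outer loop
      vertex 0.000 17.333 14.173
      vertex 19.993 17.333 14.173
      vertex 0.000 17.333 0.000
    endloop
  endfacet
  facet normal -1.0000 0.0000 0.0000
    outer loop
      vertex 0.000 17.333 14.173
      vertex 0.000 17.333 0.000
      vertex 0.000 0.000 0.000
    endloop
  endfacet
  facet normal -1.0000 0.0000 0.0000
    outer loop
      vertex 0.000 0.000 14.173
      vertex 0.000 17.333 14.173
      vertex 0.000 0.000 0.000
    endloop
  endfacet
  facet normal 1.0000 0.0000 0.0000
    outer loop
      vertex 19.993 0.000 0.000
      vertex 19.993 17.333 0.000
      vertex 19.993 17.333 14.173
    endloop
  endfacet
  facet normal 1.0000 0.0000 0.0000
    outer loop
      vertex 19.993 0.000 0.000
      vertex 19.993 17.333 14.173
      vertex 19.993 0.000 14.173
    endloop
  endfacet
endsolid part

The G0 Z moves step by Δz≈2.025 mm. Every layer's G1 loop is the same polygon, so the solid is a straight extrusion of it from z=0 to z≈14.2. Closing with flat bottom and top caps and triangulating gives 12 facets — a rectangular box, roughly 20 × 17.3 mm footprint and 14.2 mm tall.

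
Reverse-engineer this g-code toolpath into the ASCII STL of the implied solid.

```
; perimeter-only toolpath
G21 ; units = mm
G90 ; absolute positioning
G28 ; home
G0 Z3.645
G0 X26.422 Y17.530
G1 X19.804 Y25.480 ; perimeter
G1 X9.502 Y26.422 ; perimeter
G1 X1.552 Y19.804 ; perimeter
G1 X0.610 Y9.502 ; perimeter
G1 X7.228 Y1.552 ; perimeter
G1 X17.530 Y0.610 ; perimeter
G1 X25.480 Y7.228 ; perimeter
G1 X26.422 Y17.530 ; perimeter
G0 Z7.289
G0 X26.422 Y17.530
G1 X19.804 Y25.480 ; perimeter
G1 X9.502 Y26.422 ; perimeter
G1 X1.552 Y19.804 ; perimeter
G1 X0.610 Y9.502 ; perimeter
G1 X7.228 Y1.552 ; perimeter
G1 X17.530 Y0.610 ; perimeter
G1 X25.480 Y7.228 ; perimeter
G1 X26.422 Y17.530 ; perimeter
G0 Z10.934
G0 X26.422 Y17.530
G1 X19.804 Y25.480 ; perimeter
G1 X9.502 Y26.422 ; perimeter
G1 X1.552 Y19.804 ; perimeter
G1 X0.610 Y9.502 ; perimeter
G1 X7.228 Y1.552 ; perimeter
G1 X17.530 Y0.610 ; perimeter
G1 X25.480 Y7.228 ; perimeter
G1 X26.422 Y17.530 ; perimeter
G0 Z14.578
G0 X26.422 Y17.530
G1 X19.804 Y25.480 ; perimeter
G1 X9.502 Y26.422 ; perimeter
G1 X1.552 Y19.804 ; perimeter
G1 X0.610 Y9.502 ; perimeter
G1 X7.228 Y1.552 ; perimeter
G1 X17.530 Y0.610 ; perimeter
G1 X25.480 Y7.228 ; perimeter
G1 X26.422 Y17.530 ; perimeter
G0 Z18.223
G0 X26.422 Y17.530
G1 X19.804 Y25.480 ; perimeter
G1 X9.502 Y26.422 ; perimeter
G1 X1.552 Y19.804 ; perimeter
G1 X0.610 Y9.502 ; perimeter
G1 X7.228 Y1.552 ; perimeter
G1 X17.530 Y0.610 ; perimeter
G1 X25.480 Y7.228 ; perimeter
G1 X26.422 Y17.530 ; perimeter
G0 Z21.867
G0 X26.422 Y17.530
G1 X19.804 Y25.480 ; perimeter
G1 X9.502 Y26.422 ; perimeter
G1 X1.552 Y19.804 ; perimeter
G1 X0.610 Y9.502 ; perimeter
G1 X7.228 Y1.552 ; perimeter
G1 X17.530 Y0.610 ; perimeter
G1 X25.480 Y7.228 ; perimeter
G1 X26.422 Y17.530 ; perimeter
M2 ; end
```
solid part
  facet normal 0.0000 0.0000 -1.0000
    outer loop
      vertex 9.502 26.422 0.000
      vertex 19.804 25.480 0.000
      vertex 26.422 17.530 0.000
    endloop
  endfacet
  facet normal 0.0000 0.0000 -1.0000
    outer loop
      vertex 1.552 19.804 0.000
      vertex 9.502 26.422 0.000
      vertex 26.422 17.530 0.000
    endloop
  endfacet
  facet normal 0.0000 0.0000 -1.0000
    outer loop
      vertex 0.610 9.502 0.000
      vertex 1.552 19.804 0.000
      vertex 26.422 17.530 0.000
    endloop
  endfacet
  facet normal 0.0000 0.0000 -1.0000
    outer loop
      vertex 7.228 1.552 0.000
      vertex 0.610 9.502 0.000
      vertex 26.422 17.530 0.000
    endloop
  endfacet
  facet normal 0.0000 0.0000 -1.0000
    outer loop
      vertex 17.530 0.610 0.000
      vertex 7.228 1.552 0.000
      vertex 26.422 17.530 0.000
    endloop
  endfacet
  facet normal 0.0000 0.0000 -1.0000
    outer loop
      vertex 25.480 7.228 0.000
      vertex 17.530 0.610 0.000
      vertex 26.422 17.530 0.000
    endloop
  endfacet
  facet normal 0.0000 0.0000 1.0000
    outer loop
      vertex 26.422 17.530 21.867
      vertex 19.804 25.480 21.867
      vertex 9.502 26.422 21.867
    endloop
  endfacet
  facet normal 0.0000 0.0000 1.0000
    outer loop
      vertex 26.422 17.530 21.867
      vertex 9.502 26.422 21.867
      vertex 1.552 19.804 21.867
    endloop
  endfacet
  facet normal 0.0000 0.0000 1.0000
    outer loop
      vertex 26.422 17.530 21.867
      vertex 1.552 19.804 21.867
      vertex 0.610 9.502 21.867
    endloop
  endfacet
  facet normal 0.0000 0.0000 1.0000
    outer loop
      vertex 26.422 17.530 21.867
      vertex 0.610 9.502 21.867
      vertex 7.228 1.552 21.867
    endloop
  endfacet
  facet normal 0.0000 0.0000 1.0000
    outer loop
      vertex 26.422 17.530 21.867
      vertex 7.228 1.552 21.867
      vertex 17.530 0.610 21.867
    endloop
  endfacet
  facet normal 0.0000 0.0000 1.0000
    outer loop
      vertex 26.422 17.530 21.867
      vertex 17.530 0.610 21.867
      vertex 25.480 7.228 21.867
    endloop
  endfacet
  facet normal 0.7686 0.6398 0.0000
    outer loop
      vertex 26.422 17.530 0.000
      vertex 19.804 25.480 0.000
      vertex 19.804 25.480 21.867
    endloop
  endfacet
  facet normal 0.7686 0.6398 0.0000
    outer loop
      vertex 26.422 17.530 0.000
      vertex 19.804 25.480 21.867
      vertex 26.422 17.530 21.867
    endloop
  endfacet
  facet normal 0.0911 0.9958 0.0000
    outer loop
      vertex 19.804 25.480 0.000
      vertex 9.502 26.422 0.000
      vertex 9.502 26.422 21.867
    endloop
  endfacet
  facet normal 0.0911 0.9958 0.0000
    outer loop
      vertex 19.804 25.480 0.000
      vertex 9.502 26.422 21.867
      vertex 19.804 25.480 21.867
    endloop
  endfacet
  facet normal -0.6398 0.7686 0.0000
    outer loop
      vertex 9.502 26.422 0.000
      vertex 1.552 19.804 0.000
      vertex 1.552 19.804 21.867
    endloop
  endfacet
  facet normal -0.6398 0.7686 0.0000
    outer loop
      vertex 9.502 26.422 0.000
      vertex 1.552 19.804 21.867
      vertex 9.502 26.422 21.867
    endloop
  endfacet
  facet normal -0.9958 0.0911 0.0000
    outer loop
      vertex 1.552 19.804 0.000
      vertex 0.610 9.502 0.000
      vertex 0.610 9.502 21.867
    endloop
  endfacet
  facet normal -0.9958 0.0911 0.0000
    outer loop
      vertex 1.552 19.804 0.000
      vertex 0.610 9.502 21.867
      vertex 1.552 19.804 21.867
    endloop
  endfacet
  facet normal -0.7686 -0.6398 0.0000
    outer loop
      vertex 0.610 9.502 0.000
      vertex 7.228 1.552 0.000
      vertex 7.228 1.552 21.867
    endloop
  endfacet
  facet normal -0.7686 -0.6398 0.0000
    outer loop
      vertex 0.610 9.502 0.000
      vertex 7.228 1.552 21.867
      vertex 0.610 9.502 21.867
    endloop
  endfacet
  facet normal -0.0911 -0.9958 0.0000
    outer loop
      vertex 7.228 1.552 0.000
      vertex 17.530 0.610 0.000
      vertex 17.530 0.610 21.867
    endloop
  endfacet
  facet normal -0.0911 -0.9958 0.0000
    outer loop
      vertex 7.228 1.552 0.000
      vertex 17.530 0.610 21.867
      vertex 7.228 1.552 21.867
    endloop
  endfacet
  facet normal 0.6398 -0.7686 0.0000
    outer loop
      vertex 17.530 0.610 0.000
      vertex 25.480 7.228 0.000
      vertex 25.480 7.228 21.867
    endloop
  endfacet
  facet normal 0.6398 -0.7686 0.0000
    outer loop
      vertex 17.530 0.610 0.000
      vertex 25.480 7.228 21.867
      vertex 17.530 0.610 21.867
    endloop
  endfacet
  facet normal 0.9958 -0.0911 0.0000
    outer loop
      vertex 25.480 7.228 0.000
      vertex 26.422 17.530 0.000
      vertex 26.422 17.530 21.867
    endloop
  endfacet
  facet normal 0.9958 -0.0911 0.0000
    outer loop
      vertex 25.480 7.228 0.000
      vertex 26.422 17.530 21.867
      vertex 25.480 7.228 21.867
    endloop
  endfacet
endsolid part

The G0 Z moves step by Δz≈3.645 mm. Every layer's G1 loop is the same polygon, so the solid is a straight extrusion of it from z=0 to z≈21.9. Closing with flat bottom and top caps and triangulating gives 28 facets — a regular 8-sided prism (a cylinder approximated with 8 flat sides), circumscribed radius ≈ 13.5 mm, height ≈ 21.9 mm.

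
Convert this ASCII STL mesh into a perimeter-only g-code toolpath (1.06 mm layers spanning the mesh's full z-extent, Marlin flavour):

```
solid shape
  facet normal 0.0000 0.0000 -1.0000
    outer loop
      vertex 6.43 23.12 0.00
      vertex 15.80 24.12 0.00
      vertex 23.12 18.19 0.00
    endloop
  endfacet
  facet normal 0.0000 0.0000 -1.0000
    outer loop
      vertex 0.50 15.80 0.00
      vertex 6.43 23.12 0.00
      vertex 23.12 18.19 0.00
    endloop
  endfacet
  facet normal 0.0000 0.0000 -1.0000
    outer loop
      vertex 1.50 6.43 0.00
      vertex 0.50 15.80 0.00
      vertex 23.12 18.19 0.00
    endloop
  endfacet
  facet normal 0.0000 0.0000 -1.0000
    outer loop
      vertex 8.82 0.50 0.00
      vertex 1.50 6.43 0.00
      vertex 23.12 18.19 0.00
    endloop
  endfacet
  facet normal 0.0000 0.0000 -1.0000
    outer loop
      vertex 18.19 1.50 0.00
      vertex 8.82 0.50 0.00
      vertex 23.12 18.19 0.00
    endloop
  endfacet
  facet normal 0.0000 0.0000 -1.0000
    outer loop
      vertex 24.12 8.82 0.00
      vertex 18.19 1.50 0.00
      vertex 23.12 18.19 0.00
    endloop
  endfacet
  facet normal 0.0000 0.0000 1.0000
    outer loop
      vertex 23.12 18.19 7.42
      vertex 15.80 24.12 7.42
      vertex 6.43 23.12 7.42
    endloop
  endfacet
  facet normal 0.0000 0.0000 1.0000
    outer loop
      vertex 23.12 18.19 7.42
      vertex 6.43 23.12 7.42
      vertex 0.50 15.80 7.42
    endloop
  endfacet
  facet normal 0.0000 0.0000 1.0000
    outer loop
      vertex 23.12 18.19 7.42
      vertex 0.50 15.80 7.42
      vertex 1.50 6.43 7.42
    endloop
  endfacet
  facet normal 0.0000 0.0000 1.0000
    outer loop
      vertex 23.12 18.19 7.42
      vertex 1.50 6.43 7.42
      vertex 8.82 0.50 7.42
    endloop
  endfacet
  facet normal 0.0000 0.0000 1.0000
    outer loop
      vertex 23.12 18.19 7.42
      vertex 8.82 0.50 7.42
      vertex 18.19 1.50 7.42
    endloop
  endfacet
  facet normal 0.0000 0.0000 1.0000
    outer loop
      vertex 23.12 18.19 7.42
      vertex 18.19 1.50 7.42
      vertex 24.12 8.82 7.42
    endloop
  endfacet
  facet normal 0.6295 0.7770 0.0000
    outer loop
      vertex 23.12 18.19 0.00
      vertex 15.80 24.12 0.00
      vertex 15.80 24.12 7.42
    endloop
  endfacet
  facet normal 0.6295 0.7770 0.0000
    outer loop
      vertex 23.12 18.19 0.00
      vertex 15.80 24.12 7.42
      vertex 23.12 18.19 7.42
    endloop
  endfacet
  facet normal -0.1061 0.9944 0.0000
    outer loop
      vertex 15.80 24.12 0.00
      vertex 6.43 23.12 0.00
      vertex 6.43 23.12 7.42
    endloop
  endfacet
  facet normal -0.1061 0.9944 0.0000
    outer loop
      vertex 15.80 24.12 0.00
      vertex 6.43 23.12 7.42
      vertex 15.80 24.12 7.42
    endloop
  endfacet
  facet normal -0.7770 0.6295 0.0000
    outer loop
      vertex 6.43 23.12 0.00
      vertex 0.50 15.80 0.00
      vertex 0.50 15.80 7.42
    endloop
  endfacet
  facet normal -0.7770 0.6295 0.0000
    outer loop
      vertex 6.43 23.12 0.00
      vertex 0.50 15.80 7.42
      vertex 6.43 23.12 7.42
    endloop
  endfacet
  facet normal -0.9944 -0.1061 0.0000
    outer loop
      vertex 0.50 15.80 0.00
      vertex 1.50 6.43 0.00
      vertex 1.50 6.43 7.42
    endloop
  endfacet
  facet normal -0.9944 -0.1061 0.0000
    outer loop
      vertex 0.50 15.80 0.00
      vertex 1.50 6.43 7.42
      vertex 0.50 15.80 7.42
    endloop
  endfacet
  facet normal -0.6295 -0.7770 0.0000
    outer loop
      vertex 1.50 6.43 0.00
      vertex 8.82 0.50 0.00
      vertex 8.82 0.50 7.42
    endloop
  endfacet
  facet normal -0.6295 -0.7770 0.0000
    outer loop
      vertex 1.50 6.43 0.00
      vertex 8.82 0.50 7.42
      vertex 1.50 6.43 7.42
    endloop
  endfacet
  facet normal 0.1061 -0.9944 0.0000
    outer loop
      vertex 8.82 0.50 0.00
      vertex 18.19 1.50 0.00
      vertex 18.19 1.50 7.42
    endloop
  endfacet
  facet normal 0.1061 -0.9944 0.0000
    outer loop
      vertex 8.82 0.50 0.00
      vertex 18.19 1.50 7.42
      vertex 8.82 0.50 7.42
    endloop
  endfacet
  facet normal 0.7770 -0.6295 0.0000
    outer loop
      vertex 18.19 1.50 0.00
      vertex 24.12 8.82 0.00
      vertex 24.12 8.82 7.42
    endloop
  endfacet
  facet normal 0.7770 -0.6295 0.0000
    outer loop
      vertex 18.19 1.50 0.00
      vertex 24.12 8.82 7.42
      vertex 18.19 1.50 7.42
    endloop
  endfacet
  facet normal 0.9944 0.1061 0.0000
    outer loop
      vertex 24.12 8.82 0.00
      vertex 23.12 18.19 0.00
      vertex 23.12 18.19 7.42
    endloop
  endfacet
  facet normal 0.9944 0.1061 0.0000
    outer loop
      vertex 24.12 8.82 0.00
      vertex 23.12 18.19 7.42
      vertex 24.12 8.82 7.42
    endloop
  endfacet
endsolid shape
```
; perimeter-only toolpath
G21 ; units = mm
G90 ; absolute positioning
G28 ; home
; layer 1
G0 Z1.06
G0 X23.12 Y18.19
G1 X15.80 Y24.12
G1 X6.43 Y23.12
G1 X0.50 Y15.80
G1 X1.50 Y6.43
G1 X8.82 Y0.50
G1 X18.19 Y1.50
G1 X24.12 Y8.82
G1 X23.12 Y18.19
; layer 2
G0 Z2.12
G0 X23.12 Y18.19
G1 X15.80 Y24.12
G1 X6.43 Y23.12
G1 X0.50 Y15.80
G1 X1.50 Y6.43
G1 X8.82 Y0.50
G1 X18.19 Y1.50
G1 X24.12 Y8.82
G1 X23.12 Y18.19
; layer 3
G0 Z3.18
G0 X23.12 Y18.19
G1 X15.80 Y24.12
G1 X6.43 Y23.12
G1 X0.50 Y15.80
G1 X1.50 Y6.43
G1 X8.82 Y0.50
G1 X18.19 Y1.50
G1 X24.12 Y8.82
G1 X23.12 Y18.19
; layer 4
G0 Z4.24
G0 X23.12 Y18.19
G1 X15.80 Y24.12
G1 X6.43 Y23.12
G1 X0.50 Y15.80
G1 X1.50 Y6.43
G1 X8.82 Y0.50
G1 X18.19 Y1.50
G1 X24.12 Y8.82
G1 X23.12 Y18.19
; layer 5
G0 Z5.30
G0 X23.12 Y18.19
G1 X15.80 Y24.12
G1 X6.43 Y23.12
G1 X0.50 Y15.80
G1 X1.50 Y6.43
G1 X8.82 Y0.50
G1 X18.19 Y1.50
G1 X24.12 Y8.82
G1 X23.12 Y18.19
; layer 6
G0 Z6.36
G0 X23.12 Y18.19
G1 X15.80 Y24.12
G1 X6.43 Y23.12
G1 X0.50 Y15.80
G1 X1.50 Y6.43
G1 X8.82 Y0.50
G1 X18.19 Y1.50
G1 X24.12 Y8.82
G1 X23.12 Y18.19
; layer 7
G0 Z7.42
G0 X23.12 Y18.19
G1 X15.80 Y24.12
G1 X6.43 Y23.12
G1 X0.50 Y15.80
G1 X1.50 Y6.43
G1 X8.82 Y0.50
G1 X18.19 Y1.50
G1 X24.12 Y8.82
G1 X23.12 Y18.19
M2 ; end

The solid is a regular 8-sided prism (a cylinder approximated with 8 flat sides), circumscribed radius ≈ 12.3 mm, height ≈ 7.42 mm. Slicing at Δz = 1.06 mm — 7 equal slices spanning the solid's height, so layer i sits at z = i·h/7 — gives 7 non-empty perimeters. Each is a 8-segment closed polygon; G0 lifts to the layer z and rapids to the start vertex, then G1 traces the edges.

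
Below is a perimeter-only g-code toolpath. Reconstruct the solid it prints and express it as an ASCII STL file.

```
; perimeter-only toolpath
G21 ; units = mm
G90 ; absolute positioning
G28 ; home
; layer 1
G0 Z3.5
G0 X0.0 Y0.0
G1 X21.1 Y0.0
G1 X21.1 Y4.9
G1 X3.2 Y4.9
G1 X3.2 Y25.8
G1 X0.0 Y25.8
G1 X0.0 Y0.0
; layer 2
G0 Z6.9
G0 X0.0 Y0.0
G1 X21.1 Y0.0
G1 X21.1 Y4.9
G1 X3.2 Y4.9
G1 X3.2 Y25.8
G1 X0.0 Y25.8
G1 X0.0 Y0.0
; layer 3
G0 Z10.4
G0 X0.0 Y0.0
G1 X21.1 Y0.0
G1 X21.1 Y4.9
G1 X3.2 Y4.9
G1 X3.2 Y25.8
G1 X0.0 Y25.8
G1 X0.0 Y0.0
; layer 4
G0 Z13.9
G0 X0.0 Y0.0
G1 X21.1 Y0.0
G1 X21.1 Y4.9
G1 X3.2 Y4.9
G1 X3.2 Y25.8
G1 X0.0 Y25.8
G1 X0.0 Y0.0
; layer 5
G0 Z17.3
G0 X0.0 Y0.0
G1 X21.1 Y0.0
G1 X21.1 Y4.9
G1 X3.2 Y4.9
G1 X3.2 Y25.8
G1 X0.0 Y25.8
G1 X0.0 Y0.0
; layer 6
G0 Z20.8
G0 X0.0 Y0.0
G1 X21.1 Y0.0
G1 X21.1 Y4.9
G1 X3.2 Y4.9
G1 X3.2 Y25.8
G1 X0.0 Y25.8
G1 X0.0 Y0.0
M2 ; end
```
solid part
  facet normal 0.0000 0.0000 -1.0000
    outer loop
      vertex 21.1 4.9 0.0
      vertex 21.1 0.0 0.0
      vertex 0.0 0.0 0.0
    endloop
  endfacet
  facet normal 0.0000 0.0000 -1.0000
    outer loop
      vertex 3.2 4.9 0.0
      vertex 21.1 4.9 0.0
      vertex 0.0 0.0 0.0
    endloop
  endfacet
  facet normal 0.0000 0.0000 -1.0000
    outer loop
      vertex 3.2 25.8 0.0
      vertex 3.2 4.9 0.0
      vertex 0.0 0.0 0.0
    endloop
  endfacet
  facet normal 0.0000 0.0000 -1.0000
    outer loop
      vertex 0.0 25.8 0.0
      vertex 3.2 25.8 0.0
      vertex 0.0 0.0 0.0
    endloop
  endfacet
  facet normal 0.0000 0.0000 1.0000
    outer loop
      vertex 0.0 0.0 20.8
      vertex 21.1 0.0 20.8
      vertex 21.1 4.9 20.8
    endloop
  endfacet
  facet normal 0.0000 0.0000 1.0000
    outer loop
      vertex 0.0 0.0 20.8
      vertex 21.1 4.9 20.8
      vertex 3.2 4.9 20.8
    endloop
  endfacet
  facet normal 0.0000 0.0000 1.0000
    outer loop
      vertex 0.0 0.0 20.8
      vertex 3.2 4.9 20.8
      vertex 3.2 25.8 20.8
    endloop
  endfacet
  facet normal 0.0000 0.0000 1.0000
    outer loop
      vertex 0.0 0.0 20.8
      vertex 3.2 25.8 20.8
      vertex 0.0 25.8 20.8
    endloop
  endfacet
  facet normal 0.0000 -1.0000 0.0000
    outer loop
      vertex 0.0 0.0 0.0
      vertex 21.1 0.0 0.0
      vertex 21.1 0.0 20.8
    endloop
  endfacet
  facet normal 0.0000 -1.0000 0.0000
    outer loop
      vertex 0.0 0.0 0.0
      vertex 21.1 0.0 20.8
      vertex 0.0 0.0 20.8
    endloop
  endfacet
  facet normal 1.0000 0.0000 0.0000
    outer loop
      vertex 21.1 0.0 0.0
      vertex 21.1 4.9 0.0
      vertex 21.1 4.9 20.8
    endloop
  endfacet
  facet normal 1.0000 0.0000 0.0000
    outer loop
      vertex 21.1 0.0 0.0
      vertex 21.1 4.9 20.8
      vertex 21.1 0.0 20.8
    endloop
  endfacet
  facet normal 0.0000 1.0000 0.0000
    outer loop
      vertex 21.1 4.9 0.0
      vertex 3.2 4.9 0.0
      vertex 3.2 4.9 20.8
    endloop
  endfacet
  facet normal 0.0000 1.0000 0.0000
    outer loop
      vertex 21.1 4.9 0.0
      vertex 3.2 4.9 20.8
      vertex 21.1 4.9 20.8
    endloop
  endfacet
  facet normal 1.0000 0.0000 0.0000
    outer loop
      vertex 3.2 4.9 0.0
      vertex 3.2 25.8 0.0
      vertex 3.2 25.8 20.8
    endloop
  endfacet
  facet normal 1.0000 0.0000 0.0000
    outer loop
      vertex 3.2 4.9 0.0
      vertex 3.2 25.8 20.8
      vertex 3.2 4.9 20.8
    endloop
  endfacet
  facet normal 0.0000 1.0000 0.0000
    outer loop
      vertex 3.2 25.8 0.0
      vertex 0.0 25.8 0.0
      vertex 0.0 25.8 20.8
    endloop
  endfacet
  facet normal 0.0000 1.0000 0.0000
    outer loop
      vertex 3.2 25.8 0.0
      vertex 0.0 25.8 20.8
      vertex 3.2 25.8 20.8
    endloop
  endfacet
  facet normal -1.0000 0.0000 0.0000
    outer loop
      vertex 0.0 25.8 0.0
      vertex 0.0 0.0 0.0
      vertex 0.0 0.0 20.8
    endloop
  endfacet
  facet normal -1.0000 0.0000 0.0000
    outer loop
      vertex 0.0 25.8 0.0
      vertex 0.0 0.0 20.8
      vertex 0.0 25.8 20.8
    endloop
  endfacet
endsolid part

The G0 Z moves step by Δz≈3.5 mm. Every layer's G1 loop is the same polygon, so the solid is a straight extrusion of it from z=0 to z≈20.8. Closing with flat bottom and top caps and triangulating gives 20 facets — an L-shaped prism: outer 21.1 × 25.8 mm, arm thicknesses ≈ 4.9 mm (horizontal) and 3.2 mm (vertical), extruded 20.8 mm in z.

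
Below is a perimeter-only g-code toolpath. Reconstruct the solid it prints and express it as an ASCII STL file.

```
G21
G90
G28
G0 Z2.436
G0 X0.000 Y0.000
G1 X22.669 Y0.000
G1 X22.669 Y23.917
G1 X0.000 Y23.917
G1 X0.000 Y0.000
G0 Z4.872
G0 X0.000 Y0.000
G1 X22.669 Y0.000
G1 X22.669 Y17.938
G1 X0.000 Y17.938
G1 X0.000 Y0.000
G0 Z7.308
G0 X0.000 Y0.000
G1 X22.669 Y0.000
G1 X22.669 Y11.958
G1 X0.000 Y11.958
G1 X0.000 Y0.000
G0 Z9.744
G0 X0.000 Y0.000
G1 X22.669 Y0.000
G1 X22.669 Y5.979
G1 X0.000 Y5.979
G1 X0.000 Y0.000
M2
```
solid part
  facet normal 0.0000 0.0000 -1.0000
    outer loop
      vertex 22.669 29.896 0.000
      vertex 22.669 0.000 0.000
      vertex 0.000 0.000 0.000
    endloop
  endfacet
  facet normal 0.0000 0.0000 -1.0000
    outer loop
      vertex 0.000 29.896 0.000
      vertex 22.669 29.896 0.000
      vertex 0.000 0.000 0.000
    endloop
  endfacet
  facet normal 0.0000 -1.0000 0.0000
    outer loop
      vertex 0.000 0.000 0.000
      vertex 22.669 0.000 0.000
      vertex 22.669 0.000 12.180
    endloop
  endfacet
  facet normal 0.0000 -1.0000 0.0000
    outer loop
      vertex 0.000 0.000 0.000
      vertex 22.669 0.000 12.180
      vertex 0.000 0.000 12.180
    endloop
  endfacet
  facet normal 0.0000 0.3773 0.9261
    outer loop
      vertex 0.000 0.000 12.180
      vertex 22.669 0.000 12.180
      vertex 22.669 29.896 0.000
    endloop
  endfacet
  facet normal 0.0000 0.3773 0.9261
    outer loop
      vertex 0.000 0.000 12.180
      vertex 22.669 29.896 0.000
      vertex 0.000 29.896 0.000
    endloop
  endfacet
  facet normal -1.0000 0.0000 0.0000
    outer loop
      vertex 0.000 0.000 12.180
      vertex 0.000 29.896 0.000
      vertex 0.000 0.000 0.000
    endloop
  endfacet
  facet normal 1.0000 0.0000 0.0000
    outer loop
      vertex 22.669 0.000 0.000
      vertex 22.669 29.896 0.000
      vertex 22.669 0.000 12.180
    endloop
  endfacet
endsolid part

The G0 Z moves step by Δz≈2.436 mm. The G1 loops shrink linearly with z, so the solid tapers from its base footprint up to z≈12.2. Closing with a flat bottom cap and the tapered top and triangulating gives 8 facets — a wedge (ramp): 22.7 × 29.9 mm base, rising to 12.2 mm along the y=0 edge and sloping linearly to z=0 at y=29.9.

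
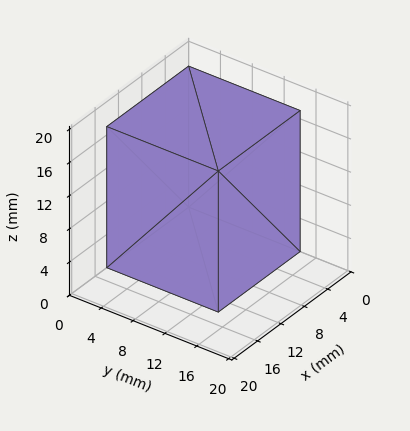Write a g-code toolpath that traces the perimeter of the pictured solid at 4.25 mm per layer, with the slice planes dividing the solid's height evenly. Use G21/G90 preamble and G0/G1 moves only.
Reading the render: the shape is a rectangular box, roughly 14 × 14 mm footprint and 17 mm tall (dimensions read to the nearest mm from the axis ticks). For the g-code, the solid's height is divided into equal slices at the stated Δz and each level perimeter traced with G1 moves after a G0 lift.

; perimeter-only toolpath
G21 ; units = mm
G90 ; absolute positioning
G28 ; home
; layer 1
G0 Z4.25
G0 X0.00 Y0.00
G1 X14.00 Y0.00
G1 X14.00 Y14.00
G1 X0.00 Y14.00
G1 X0.00 Y0.00
; layer 2
G0 Z8.50
G0 X0.00 Y0.00
G1 X14.00 Y0.00
G1 X14.00 Y14.00
G1 X0.00 Y14.00
G1 X0.00 Y0.00
; layer 3
G0 Z12.75
G0 X0.00 Y0.00
G1 X14.00 Y0.00
G1 X14.00 Y14.00
G1 X0.00 Y14.00
G1 X0.00 Y0.00
; layer 4
G0 Z17.00
G0 X0.00 Y0.00
G1 X14.00 Y0.00
G1 X14.00 Y14.00
G1 X0.00 Y14.00
G1 X0.00 Y0.00
M2 ; end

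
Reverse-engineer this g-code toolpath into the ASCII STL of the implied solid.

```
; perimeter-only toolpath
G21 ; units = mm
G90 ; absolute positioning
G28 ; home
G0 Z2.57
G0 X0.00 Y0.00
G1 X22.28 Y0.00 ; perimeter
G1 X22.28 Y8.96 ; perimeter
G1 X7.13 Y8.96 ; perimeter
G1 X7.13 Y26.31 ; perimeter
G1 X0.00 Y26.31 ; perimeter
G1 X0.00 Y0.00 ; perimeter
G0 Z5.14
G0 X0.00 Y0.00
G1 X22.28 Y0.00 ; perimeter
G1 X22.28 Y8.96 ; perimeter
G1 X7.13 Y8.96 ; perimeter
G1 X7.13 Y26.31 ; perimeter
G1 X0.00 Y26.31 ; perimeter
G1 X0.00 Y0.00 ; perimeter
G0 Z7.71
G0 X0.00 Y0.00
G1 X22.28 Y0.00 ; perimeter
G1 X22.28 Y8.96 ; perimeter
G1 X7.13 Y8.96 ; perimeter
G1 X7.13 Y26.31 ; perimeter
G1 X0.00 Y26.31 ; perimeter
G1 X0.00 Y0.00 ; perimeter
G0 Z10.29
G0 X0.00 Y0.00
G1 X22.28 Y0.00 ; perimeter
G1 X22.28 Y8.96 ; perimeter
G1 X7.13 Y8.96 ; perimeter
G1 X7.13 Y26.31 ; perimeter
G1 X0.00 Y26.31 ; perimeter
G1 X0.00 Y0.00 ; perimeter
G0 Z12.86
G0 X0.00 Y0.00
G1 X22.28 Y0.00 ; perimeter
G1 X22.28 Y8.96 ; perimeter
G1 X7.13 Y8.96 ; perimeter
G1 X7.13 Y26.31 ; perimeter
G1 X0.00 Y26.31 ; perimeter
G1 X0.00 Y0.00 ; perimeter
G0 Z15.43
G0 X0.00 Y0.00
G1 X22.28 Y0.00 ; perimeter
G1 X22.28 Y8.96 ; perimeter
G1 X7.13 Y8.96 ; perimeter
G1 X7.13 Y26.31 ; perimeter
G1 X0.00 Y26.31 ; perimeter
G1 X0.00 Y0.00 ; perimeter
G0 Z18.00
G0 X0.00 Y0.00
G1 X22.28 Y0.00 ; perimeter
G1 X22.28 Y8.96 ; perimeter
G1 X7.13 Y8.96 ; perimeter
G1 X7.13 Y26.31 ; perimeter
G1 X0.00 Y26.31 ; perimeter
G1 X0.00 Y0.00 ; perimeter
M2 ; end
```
solid part
  facet normal 0.0000 0.0000 -1.0000
    outer loop
      vertex 22.28 8.96 0.00
      vertex 22.28 0.00 0.00
      vertex 0.00 0.00 0.00
    endloop
  endfacet
  facet normal 0.0000 0.0000 -1.0000
    outer loop
      vertex 7.13 8.96 0.00
      vertex 22.28 8.96 0.00
      vertex 0.00 0.00 0.00
    endloop
  endfacet
  facet normal 0.0000 0.0000 -1.0000
    outer loop
      vertex 7.13 26.31 0.00
      vertex 7.13 8.96 0.00
      vertex 0.00 0.00 0.00
    endloop
  endfacet
  facet normal 0.0000 0.0000 -1.0000
    outer loop
      vertex 0.00 26.31 0.00
      vertex 7.13 26.31 0.00
      vertex 0.00 0.00 0.00
    endloop
  endfacet
  facet normal 0.0000 0.0000 1.0000
    outer loop
      vertex 0.00 0.00 18.00
      vertex 22.28 0.00 18.00
      vertex 22.28 8.96 18.00
    endloop
  endfacet
  facet normal 0.0000 0.0000 1.0000
    outer loop
      vertex 0.00 0.00 18.00
      vertex 22.28 8.96 18.00
      vertex 7.13 8.96 18.00
    endloop
  endfacet
  facet normal 0.0000 0.0000 1.0000
    outer loop
      vertex 0.00 0.00 18.00
      vertex 7.13 8.96 18.00
      vertex 7.13 26.31 18.00
    endloop
  endfacet
  facet normal 0.0000 0.0000 1.0000
    outer loop
      vertex 0.00 0.00 18.00
      vertex 7.13 26.31 18.00
      vertex 0.00 26.31 18.00
    endloop
  endfacet
  facet normal 0.0000 -1.0000 0.0000
    outer loop
      vertex 0.00 0.00 0.00
      vertex 22.28 0.00 0.00
      vertex 22.28 0.00 18.00
    endloop
  endfacet
  facet normal 0.0000 -1.0000 0.0000
    outer loop
      vertex 0.00 0.00 0.00
      vertex 22.28 0.00 18.00
      vertex 0.00 0.00 18.00
    endloop
  endfacet
  facet normal 1.0000 0.0000 0.0000
    outer loop
      vertex 22.28 0.00 0.00
      vertex 22.28 8.96 0.00
      vertex 22.28 8.96 18.00
    endloop
  endfacet
  facet normal 1.0000 0.0000 0.0000
    outer loop
      vertex 22.28 0.00 0.00
      vertex 22.28 8.96 18.00
      vertex 22.28 0.00 18.00
    endloop
  endfacet
  facet normal 0.0000 1.0000 0.0000
    outer loop
      vertex 22.28 8.96 0.00
      vertex 7.13 8.96 0.00
      vertex 7.13 8.96 18.00
    endloop
  endfacet
  facet normal 0.0000 1.0000 0.0000
    outer loop
      vertex 22.28 8.96 0.00
      vertex 7.13 8.96 18.00
      vertex 22.28 8.96 18.00
    endloop
  endfacet
  facet normal 1.0000 0.0000 0.0000
    outer loop
      vertex 7.13 8.96 0.00
      vertex 7.13 26.31 0.00
      vertex 7.13 26.31 18.00
    endloop
  endfacet
  facet normal 1.0000 0.0000 0.0000
    outer loop
      vertex 7.13 8.96 0.00
      vertex 7.13 26.31 18.00
      vertex 7.13 8.96 18.00
    endloop
  endfacet
  facet normal 0.0000 1.0000 0.0000
    outer loop
      vertex 7.13 26.31 0.00
      vertex 0.00 26.31 0.00
      vertex 0.00 26.31 18.00
    endloop
  endfacet
  facet normal 0.0000 1.0000 0.0000
    outer loop
      vertex 7.13 26.31 0.00
      vertex 0.00 26.31 18.00
      vertex 7.13 26.31 18.00
    endloop
  endfacet
  facet normal -1.0000 0.0000 0.0000
    outer loop
      vertex 0.00 26.31 0.00
      vertex 0.00 0.00 0.00
      vertex 0.00 0.00 18.00
    endloop
  endfacet
  facet normal -1.0000 0.0000 0.0000
    outer loop
      vertex 0.00 26.31 0.00
      vertex 0.00 0.00 18.00
      vertex 0.00 26.31 18.00
    endloop
  endfacet
endsolid part

The G0 Z moves step by Δz≈2.57 mm. Every layer's G1 loop is the same polygon, so the solid is a straight extrusion of it from z=0 to z≈18. Closing with flat bottom and top caps and triangulating gives 20 facets — an L-shaped prism: outer 22.3 × 26.3 mm, arm thicknesses ≈ 8.96 mm (horizontal) and 7.13 mm (vertical), extruded 18 mm in z.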